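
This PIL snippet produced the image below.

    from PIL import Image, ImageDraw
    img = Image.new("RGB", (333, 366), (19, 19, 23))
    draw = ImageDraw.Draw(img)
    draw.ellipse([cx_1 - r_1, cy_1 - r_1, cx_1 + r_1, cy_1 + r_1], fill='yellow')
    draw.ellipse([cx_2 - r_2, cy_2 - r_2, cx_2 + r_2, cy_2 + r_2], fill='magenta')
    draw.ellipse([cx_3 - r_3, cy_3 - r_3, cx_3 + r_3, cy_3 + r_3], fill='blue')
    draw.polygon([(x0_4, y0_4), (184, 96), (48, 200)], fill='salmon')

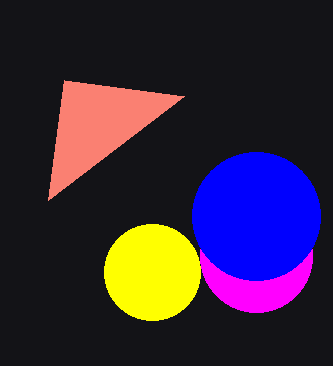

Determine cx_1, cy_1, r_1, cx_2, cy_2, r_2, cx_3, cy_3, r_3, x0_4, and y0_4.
cx_1 = 152, cy_1 = 272, r_1 = 48, cx_2 = 256, cy_2 = 256, r_2 = 56, cx_3 = 256, cy_3 = 216, r_3 = 64, x0_4 = 64, y0_4 = 80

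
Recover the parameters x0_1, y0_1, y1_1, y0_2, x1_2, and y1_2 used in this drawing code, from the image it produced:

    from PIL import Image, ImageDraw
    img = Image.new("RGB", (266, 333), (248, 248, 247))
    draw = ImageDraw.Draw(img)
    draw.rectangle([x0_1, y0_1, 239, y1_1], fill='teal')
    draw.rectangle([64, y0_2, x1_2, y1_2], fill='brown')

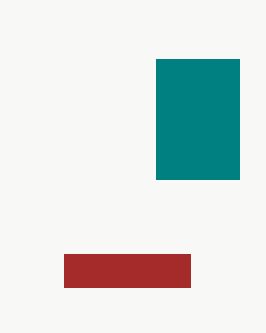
x0_1 = 156, y0_1 = 59, y1_1 = 179, y0_2 = 254, x1_2 = 190, y1_2 = 287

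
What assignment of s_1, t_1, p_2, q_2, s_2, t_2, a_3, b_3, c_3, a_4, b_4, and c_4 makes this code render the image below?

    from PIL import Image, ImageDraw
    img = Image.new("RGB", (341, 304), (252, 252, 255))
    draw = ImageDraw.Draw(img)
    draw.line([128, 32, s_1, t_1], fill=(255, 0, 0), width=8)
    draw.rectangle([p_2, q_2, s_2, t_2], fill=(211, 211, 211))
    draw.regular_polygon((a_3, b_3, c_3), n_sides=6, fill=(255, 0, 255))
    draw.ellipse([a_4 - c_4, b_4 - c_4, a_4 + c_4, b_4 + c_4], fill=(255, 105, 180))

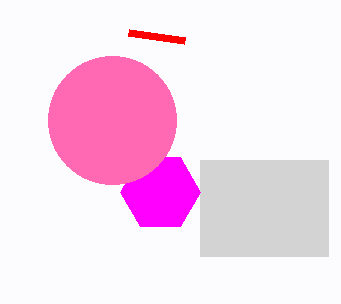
s_1 = 184
t_1 = 40
p_2 = 200
q_2 = 160
s_2 = 328
t_2 = 256
a_3 = 160
b_3 = 192
c_3 = 40
a_4 = 112
b_4 = 120
c_4 = 64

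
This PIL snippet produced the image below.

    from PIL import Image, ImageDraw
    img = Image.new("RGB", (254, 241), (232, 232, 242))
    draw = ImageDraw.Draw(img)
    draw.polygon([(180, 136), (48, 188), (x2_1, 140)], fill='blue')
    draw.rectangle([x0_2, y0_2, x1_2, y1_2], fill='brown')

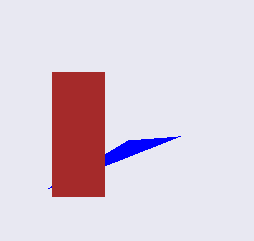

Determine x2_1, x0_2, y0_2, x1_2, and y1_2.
x2_1 = 128
x0_2 = 52
y0_2 = 72
x1_2 = 104
y1_2 = 196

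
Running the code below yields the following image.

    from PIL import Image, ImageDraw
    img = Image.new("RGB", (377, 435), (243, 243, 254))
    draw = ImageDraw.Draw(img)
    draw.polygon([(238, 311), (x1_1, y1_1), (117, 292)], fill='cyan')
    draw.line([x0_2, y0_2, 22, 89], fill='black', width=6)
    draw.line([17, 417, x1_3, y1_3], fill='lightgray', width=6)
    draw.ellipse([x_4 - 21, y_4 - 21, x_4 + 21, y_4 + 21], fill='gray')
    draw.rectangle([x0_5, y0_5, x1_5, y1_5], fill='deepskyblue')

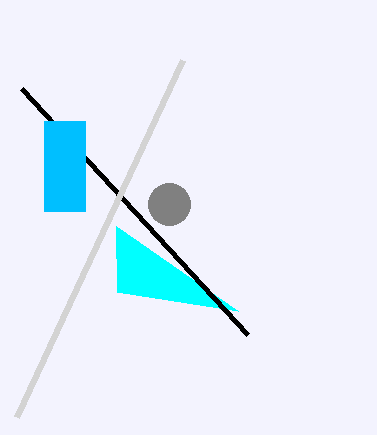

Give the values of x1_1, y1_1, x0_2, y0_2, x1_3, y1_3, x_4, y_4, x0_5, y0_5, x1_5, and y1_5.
x1_1 = 116
y1_1 = 226
x0_2 = 248
y0_2 = 335
x1_3 = 183
y1_3 = 60
x_4 = 169
y_4 = 204
x0_5 = 44
y0_5 = 121
x1_5 = 85
y1_5 = 211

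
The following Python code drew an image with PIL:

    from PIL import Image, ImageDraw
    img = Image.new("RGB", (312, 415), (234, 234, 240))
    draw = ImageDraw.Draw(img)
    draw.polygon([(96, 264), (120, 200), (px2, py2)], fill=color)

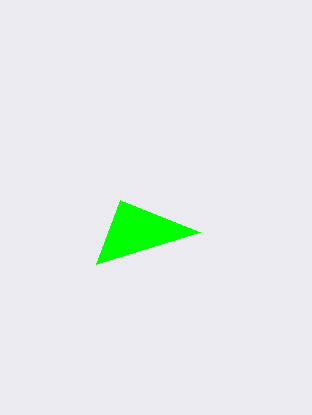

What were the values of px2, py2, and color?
px2 = 200, py2 = 232, color = 'lime'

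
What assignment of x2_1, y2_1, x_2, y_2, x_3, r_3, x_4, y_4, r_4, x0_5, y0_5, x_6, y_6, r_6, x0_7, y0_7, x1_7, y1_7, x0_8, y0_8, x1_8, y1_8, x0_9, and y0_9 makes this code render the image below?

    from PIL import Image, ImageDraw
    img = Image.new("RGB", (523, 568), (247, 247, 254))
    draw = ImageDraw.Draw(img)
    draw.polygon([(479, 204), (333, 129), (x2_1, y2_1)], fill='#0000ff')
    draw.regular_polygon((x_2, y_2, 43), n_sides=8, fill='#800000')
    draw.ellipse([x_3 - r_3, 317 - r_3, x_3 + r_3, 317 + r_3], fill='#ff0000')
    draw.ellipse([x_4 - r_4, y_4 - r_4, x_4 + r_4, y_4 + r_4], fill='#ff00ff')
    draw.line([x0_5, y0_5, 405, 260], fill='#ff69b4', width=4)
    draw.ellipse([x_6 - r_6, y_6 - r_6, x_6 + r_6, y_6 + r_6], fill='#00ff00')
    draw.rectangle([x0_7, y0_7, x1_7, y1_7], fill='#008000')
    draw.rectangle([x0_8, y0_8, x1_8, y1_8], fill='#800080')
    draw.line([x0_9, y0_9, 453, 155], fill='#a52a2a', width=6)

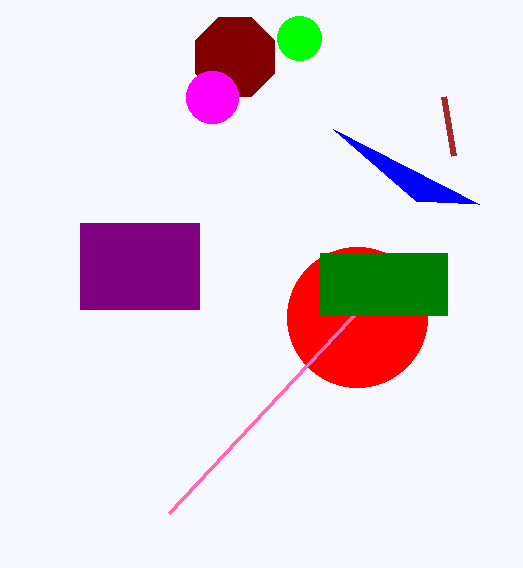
x2_1 = 416
y2_1 = 201
x_2 = 235
y_2 = 57
x_3 = 357
r_3 = 70
x_4 = 212
y_4 = 97
r_4 = 26
x0_5 = 169
y0_5 = 513
x_6 = 299
y_6 = 38
r_6 = 22
x0_7 = 320
y0_7 = 253
x1_7 = 447
y1_7 = 315
x0_8 = 80
y0_8 = 223
x1_8 = 199
y1_8 = 309
x0_9 = 443
y0_9 = 96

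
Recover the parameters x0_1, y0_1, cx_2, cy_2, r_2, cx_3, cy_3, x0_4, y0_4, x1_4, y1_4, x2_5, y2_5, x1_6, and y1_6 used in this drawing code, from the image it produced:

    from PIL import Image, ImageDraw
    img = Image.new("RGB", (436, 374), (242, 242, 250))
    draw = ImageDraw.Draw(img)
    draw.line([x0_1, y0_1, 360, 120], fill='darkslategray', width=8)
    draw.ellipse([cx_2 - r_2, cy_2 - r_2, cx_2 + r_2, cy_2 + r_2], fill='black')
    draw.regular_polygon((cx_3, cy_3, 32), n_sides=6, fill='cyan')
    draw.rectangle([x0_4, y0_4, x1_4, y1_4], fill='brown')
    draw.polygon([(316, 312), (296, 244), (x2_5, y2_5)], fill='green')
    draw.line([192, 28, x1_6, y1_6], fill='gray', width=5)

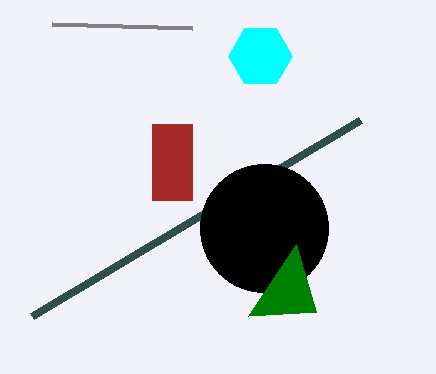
x0_1 = 32; y0_1 = 316; cx_2 = 264; cy_2 = 228; r_2 = 64; cx_3 = 260; cy_3 = 56; x0_4 = 152; y0_4 = 124; x1_4 = 192; y1_4 = 200; x2_5 = 248; y2_5 = 316; x1_6 = 52; y1_6 = 24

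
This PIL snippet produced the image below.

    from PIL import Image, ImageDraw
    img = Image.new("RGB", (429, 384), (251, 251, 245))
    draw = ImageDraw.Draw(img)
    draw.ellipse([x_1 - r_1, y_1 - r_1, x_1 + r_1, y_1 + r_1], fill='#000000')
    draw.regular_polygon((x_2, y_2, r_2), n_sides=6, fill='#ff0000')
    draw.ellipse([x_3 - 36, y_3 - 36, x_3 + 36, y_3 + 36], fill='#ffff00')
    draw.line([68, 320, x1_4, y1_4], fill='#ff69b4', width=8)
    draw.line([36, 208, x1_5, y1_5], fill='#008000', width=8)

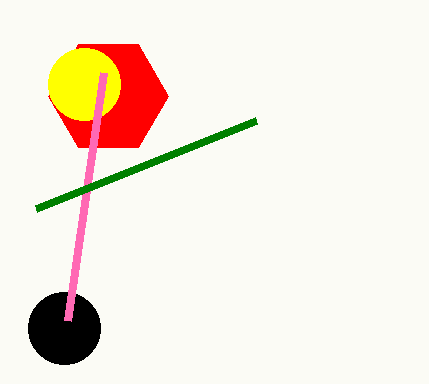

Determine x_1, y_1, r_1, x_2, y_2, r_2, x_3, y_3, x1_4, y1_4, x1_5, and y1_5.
x_1 = 64
y_1 = 328
r_1 = 36
x_2 = 108
y_2 = 96
r_2 = 60
x_3 = 84
y_3 = 84
x1_4 = 104
y1_4 = 72
x1_5 = 256
y1_5 = 120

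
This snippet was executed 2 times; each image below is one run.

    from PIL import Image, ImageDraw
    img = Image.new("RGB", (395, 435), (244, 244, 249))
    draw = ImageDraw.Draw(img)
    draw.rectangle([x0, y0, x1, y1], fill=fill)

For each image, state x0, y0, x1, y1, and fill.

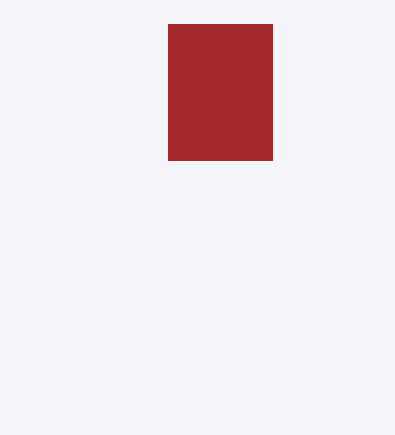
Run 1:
x0 = 168, y0 = 24, x1 = 272, y1 = 160, fill = 'brown'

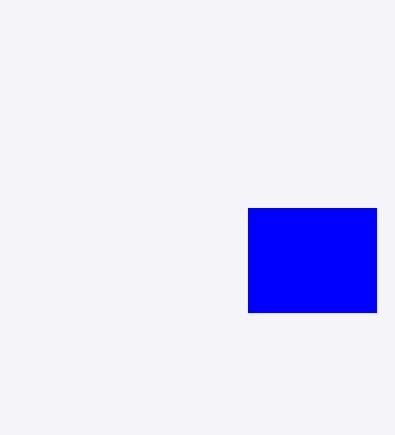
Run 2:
x0 = 248
y0 = 208
x1 = 376
y1 = 312
fill = 'blue'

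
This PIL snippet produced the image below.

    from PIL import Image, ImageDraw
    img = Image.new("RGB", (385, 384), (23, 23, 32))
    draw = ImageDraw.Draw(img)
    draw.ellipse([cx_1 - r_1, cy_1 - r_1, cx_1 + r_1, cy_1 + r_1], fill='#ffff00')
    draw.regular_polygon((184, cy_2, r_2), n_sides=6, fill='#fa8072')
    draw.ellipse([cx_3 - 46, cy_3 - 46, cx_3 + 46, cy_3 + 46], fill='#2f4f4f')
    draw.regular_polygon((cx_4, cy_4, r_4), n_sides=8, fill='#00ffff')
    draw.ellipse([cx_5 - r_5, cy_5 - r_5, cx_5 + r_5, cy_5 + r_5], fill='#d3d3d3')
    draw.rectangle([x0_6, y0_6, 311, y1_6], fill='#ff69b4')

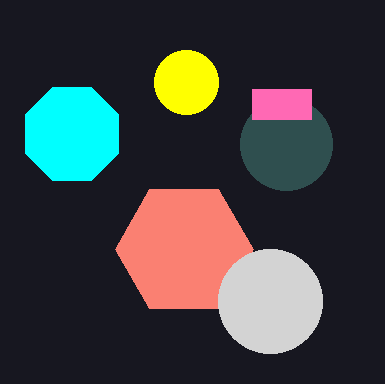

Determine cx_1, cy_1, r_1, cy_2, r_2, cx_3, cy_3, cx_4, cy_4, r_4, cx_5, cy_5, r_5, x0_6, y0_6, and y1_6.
cx_1 = 186
cy_1 = 82
r_1 = 32
cy_2 = 249
r_2 = 69
cx_3 = 286
cy_3 = 144
cx_4 = 72
cy_4 = 134
r_4 = 50
cx_5 = 270
cy_5 = 301
r_5 = 52
x0_6 = 252
y0_6 = 89
y1_6 = 119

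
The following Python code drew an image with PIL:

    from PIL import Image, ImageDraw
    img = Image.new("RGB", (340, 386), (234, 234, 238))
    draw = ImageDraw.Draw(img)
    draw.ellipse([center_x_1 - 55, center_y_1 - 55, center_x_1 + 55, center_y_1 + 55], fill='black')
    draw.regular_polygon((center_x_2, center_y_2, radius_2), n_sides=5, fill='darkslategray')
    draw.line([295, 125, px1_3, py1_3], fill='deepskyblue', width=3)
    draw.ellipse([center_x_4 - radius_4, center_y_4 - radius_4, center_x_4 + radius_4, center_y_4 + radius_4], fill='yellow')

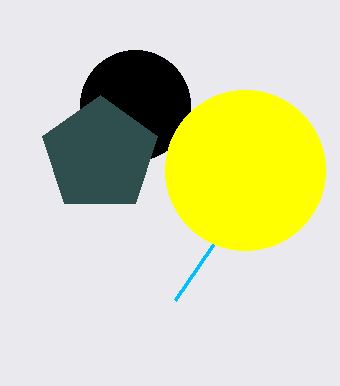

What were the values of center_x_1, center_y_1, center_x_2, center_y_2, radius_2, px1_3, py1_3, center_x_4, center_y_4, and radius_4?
center_x_1 = 135
center_y_1 = 105
center_x_2 = 100
center_y_2 = 155
radius_2 = 60
px1_3 = 175
py1_3 = 300
center_x_4 = 245
center_y_4 = 170
radius_4 = 80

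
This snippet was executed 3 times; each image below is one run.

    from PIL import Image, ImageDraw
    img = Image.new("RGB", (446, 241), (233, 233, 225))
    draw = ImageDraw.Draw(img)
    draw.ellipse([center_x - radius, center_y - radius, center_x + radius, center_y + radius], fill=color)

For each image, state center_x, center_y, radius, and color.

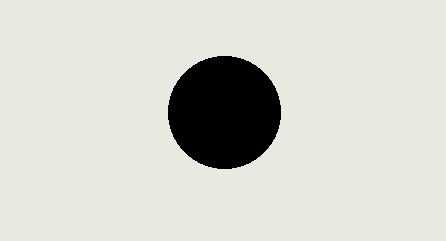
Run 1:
center_x = 224; center_y = 112; radius = 56; color = 'black'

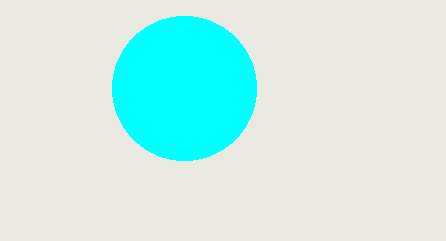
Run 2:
center_x = 184
center_y = 88
radius = 72
color = 'cyan'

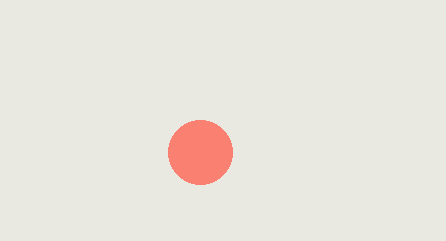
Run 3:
center_x = 200
center_y = 152
radius = 32
color = 'salmon'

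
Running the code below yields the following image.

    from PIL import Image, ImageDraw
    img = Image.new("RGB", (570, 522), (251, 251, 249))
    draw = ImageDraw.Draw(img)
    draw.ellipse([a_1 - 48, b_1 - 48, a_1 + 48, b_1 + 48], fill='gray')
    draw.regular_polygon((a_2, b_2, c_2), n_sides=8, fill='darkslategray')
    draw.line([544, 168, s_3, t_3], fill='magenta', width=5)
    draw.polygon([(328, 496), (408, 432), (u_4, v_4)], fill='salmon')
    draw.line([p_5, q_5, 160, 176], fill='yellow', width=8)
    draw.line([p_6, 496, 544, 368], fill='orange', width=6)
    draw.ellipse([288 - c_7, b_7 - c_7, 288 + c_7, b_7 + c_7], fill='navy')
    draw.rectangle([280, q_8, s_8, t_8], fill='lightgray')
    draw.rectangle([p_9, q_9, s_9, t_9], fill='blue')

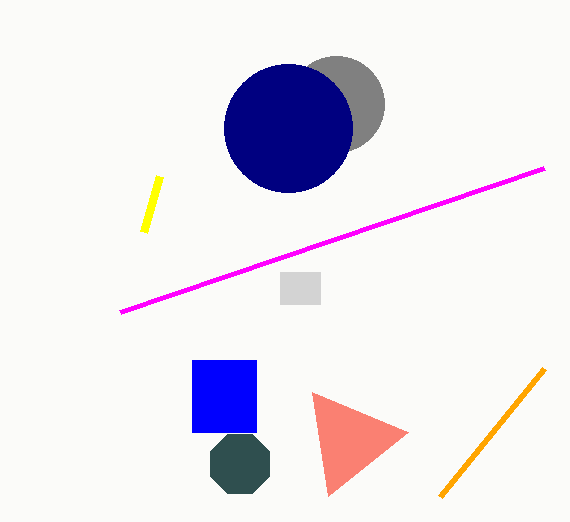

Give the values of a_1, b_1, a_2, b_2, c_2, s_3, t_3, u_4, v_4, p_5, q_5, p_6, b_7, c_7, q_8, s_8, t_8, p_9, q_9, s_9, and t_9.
a_1 = 336
b_1 = 104
a_2 = 240
b_2 = 464
c_2 = 32
s_3 = 120
t_3 = 312
u_4 = 312
v_4 = 392
p_5 = 144
q_5 = 232
p_6 = 440
b_7 = 128
c_7 = 64
q_8 = 272
s_8 = 320
t_8 = 304
p_9 = 192
q_9 = 360
s_9 = 256
t_9 = 432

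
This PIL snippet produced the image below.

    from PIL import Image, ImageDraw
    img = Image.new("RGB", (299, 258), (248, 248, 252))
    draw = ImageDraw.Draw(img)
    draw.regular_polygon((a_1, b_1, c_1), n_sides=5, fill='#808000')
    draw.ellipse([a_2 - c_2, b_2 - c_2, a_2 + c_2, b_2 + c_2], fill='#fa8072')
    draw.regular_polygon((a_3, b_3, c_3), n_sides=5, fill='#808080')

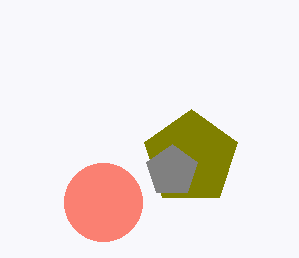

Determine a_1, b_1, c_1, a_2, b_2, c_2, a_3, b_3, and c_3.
a_1 = 191, b_1 = 158, c_1 = 49, a_2 = 103, b_2 = 202, c_2 = 39, a_3 = 172, b_3 = 171, c_3 = 27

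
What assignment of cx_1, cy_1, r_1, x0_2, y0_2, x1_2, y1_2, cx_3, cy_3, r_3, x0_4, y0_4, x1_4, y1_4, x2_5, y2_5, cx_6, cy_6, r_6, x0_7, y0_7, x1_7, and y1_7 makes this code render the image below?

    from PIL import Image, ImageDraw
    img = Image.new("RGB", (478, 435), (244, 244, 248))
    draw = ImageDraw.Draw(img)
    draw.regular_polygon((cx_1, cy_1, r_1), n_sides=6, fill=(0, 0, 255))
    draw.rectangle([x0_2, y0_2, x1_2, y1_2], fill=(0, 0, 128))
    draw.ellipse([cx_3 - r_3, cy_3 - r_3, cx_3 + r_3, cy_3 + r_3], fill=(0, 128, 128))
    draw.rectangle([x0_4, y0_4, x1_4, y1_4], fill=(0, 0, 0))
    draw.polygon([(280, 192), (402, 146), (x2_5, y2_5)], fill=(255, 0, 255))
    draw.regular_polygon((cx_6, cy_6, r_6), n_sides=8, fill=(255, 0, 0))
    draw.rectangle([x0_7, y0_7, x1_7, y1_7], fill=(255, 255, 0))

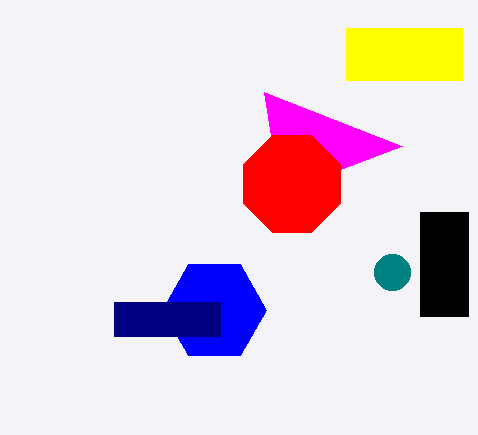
cx_1 = 214
cy_1 = 310
r_1 = 52
x0_2 = 114
y0_2 = 302
x1_2 = 220
y1_2 = 336
cx_3 = 392
cy_3 = 272
r_3 = 18
x0_4 = 420
y0_4 = 212
x1_4 = 468
y1_4 = 316
x2_5 = 264
y2_5 = 92
cx_6 = 292
cy_6 = 184
r_6 = 52
x0_7 = 346
y0_7 = 28
x1_7 = 462
y1_7 = 80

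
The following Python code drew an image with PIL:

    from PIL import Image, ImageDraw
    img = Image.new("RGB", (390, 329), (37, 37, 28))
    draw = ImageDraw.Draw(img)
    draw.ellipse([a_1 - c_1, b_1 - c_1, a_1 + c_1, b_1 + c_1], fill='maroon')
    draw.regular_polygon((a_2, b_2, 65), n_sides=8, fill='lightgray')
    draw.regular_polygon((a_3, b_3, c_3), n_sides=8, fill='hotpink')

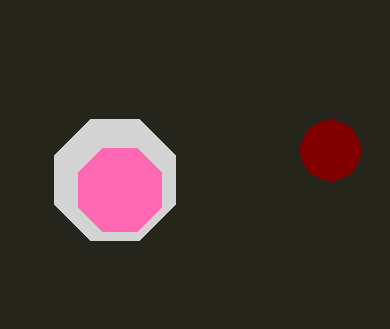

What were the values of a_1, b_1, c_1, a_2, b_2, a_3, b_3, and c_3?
a_1 = 330
b_1 = 150
c_1 = 30
a_2 = 115
b_2 = 180
a_3 = 120
b_3 = 190
c_3 = 45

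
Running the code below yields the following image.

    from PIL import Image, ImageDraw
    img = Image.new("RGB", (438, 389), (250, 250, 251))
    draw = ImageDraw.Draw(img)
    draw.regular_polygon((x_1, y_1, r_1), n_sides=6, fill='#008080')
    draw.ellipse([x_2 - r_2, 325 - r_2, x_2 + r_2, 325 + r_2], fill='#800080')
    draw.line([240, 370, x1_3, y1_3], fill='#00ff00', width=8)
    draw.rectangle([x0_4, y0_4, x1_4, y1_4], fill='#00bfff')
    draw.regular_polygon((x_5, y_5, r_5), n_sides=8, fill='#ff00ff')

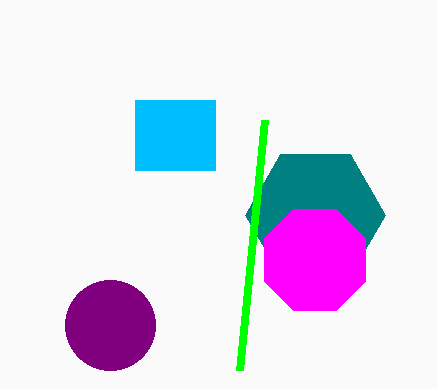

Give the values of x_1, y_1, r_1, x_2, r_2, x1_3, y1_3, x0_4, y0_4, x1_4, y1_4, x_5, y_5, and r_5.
x_1 = 315; y_1 = 215; r_1 = 70; x_2 = 110; r_2 = 45; x1_3 = 265; y1_3 = 120; x0_4 = 135; y0_4 = 100; x1_4 = 215; y1_4 = 170; x_5 = 315; y_5 = 260; r_5 = 55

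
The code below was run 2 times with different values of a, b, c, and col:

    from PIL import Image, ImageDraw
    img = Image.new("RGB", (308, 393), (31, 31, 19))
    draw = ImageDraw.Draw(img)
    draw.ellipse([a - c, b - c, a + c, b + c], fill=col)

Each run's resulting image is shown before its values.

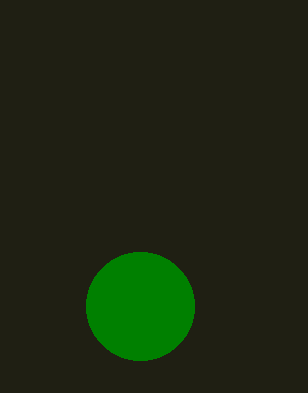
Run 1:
a = 140, b = 306, c = 54, col = 'green'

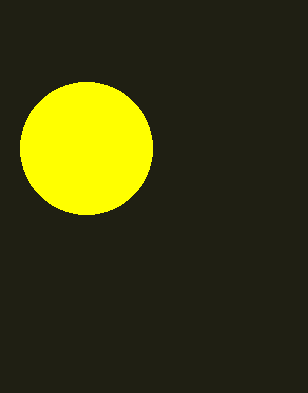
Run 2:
a = 86, b = 148, c = 66, col = 'yellow'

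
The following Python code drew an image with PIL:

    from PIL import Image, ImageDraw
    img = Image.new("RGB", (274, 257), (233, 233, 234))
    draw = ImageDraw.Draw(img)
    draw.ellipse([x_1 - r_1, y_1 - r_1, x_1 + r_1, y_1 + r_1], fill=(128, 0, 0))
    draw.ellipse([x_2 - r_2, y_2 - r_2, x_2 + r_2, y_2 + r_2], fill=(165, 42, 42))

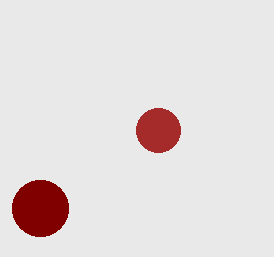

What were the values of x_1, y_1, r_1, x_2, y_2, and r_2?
x_1 = 40
y_1 = 208
r_1 = 28
x_2 = 158
y_2 = 130
r_2 = 22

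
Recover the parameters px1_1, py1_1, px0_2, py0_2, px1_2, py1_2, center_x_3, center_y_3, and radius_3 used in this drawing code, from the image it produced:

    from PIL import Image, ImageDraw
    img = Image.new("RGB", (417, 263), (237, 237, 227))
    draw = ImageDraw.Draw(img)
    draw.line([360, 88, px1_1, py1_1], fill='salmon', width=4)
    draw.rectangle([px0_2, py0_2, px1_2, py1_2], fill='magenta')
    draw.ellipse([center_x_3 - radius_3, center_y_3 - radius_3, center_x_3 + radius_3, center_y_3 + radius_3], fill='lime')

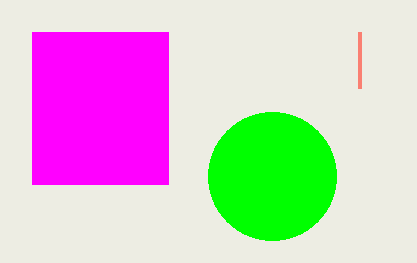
px1_1 = 360; py1_1 = 32; px0_2 = 32; py0_2 = 32; px1_2 = 168; py1_2 = 184; center_x_3 = 272; center_y_3 = 176; radius_3 = 64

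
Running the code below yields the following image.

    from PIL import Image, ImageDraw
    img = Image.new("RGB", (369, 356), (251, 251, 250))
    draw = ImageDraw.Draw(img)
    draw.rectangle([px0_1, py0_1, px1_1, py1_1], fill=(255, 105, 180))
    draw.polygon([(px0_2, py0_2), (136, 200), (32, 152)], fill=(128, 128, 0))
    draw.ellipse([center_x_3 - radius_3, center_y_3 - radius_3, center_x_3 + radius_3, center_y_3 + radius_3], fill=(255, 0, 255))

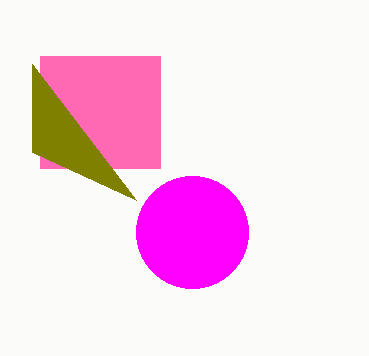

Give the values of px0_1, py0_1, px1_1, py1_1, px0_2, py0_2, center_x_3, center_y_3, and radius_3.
px0_1 = 40; py0_1 = 56; px1_1 = 160; py1_1 = 168; px0_2 = 32; py0_2 = 64; center_x_3 = 192; center_y_3 = 232; radius_3 = 56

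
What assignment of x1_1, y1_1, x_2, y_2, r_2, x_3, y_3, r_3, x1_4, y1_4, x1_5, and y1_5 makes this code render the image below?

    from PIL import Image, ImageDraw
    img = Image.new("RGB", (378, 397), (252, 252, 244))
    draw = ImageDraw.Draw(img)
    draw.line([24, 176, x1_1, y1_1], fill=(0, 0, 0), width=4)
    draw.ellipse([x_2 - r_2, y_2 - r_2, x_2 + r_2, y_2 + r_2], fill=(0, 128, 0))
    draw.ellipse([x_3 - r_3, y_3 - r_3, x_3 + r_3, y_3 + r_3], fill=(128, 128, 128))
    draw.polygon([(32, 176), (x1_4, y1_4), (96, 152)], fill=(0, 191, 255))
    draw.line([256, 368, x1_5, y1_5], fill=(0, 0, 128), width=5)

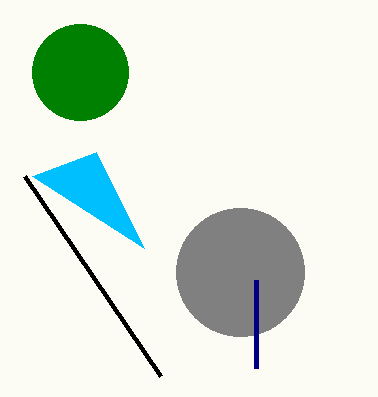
x1_1 = 160; y1_1 = 376; x_2 = 80; y_2 = 72; r_2 = 48; x_3 = 240; y_3 = 272; r_3 = 64; x1_4 = 144; y1_4 = 248; x1_5 = 256; y1_5 = 280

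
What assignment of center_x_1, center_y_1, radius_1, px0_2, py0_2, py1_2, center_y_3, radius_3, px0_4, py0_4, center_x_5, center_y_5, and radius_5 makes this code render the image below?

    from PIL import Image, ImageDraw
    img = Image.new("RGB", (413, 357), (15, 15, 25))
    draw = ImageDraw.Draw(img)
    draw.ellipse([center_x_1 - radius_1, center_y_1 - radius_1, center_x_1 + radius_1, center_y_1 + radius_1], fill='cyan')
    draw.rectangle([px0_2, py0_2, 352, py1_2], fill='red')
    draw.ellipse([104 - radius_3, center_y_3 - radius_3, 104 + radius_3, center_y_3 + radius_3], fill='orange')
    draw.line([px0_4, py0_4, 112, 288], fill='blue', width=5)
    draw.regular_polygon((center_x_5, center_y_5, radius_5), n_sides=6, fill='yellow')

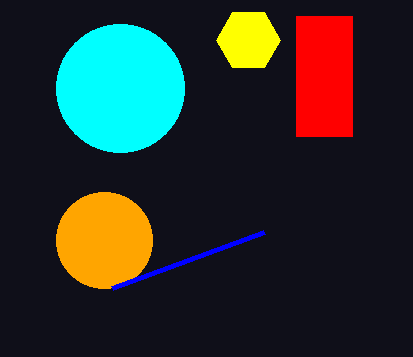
center_x_1 = 120
center_y_1 = 88
radius_1 = 64
px0_2 = 296
py0_2 = 16
py1_2 = 136
center_y_3 = 240
radius_3 = 48
px0_4 = 264
py0_4 = 232
center_x_5 = 248
center_y_5 = 40
radius_5 = 32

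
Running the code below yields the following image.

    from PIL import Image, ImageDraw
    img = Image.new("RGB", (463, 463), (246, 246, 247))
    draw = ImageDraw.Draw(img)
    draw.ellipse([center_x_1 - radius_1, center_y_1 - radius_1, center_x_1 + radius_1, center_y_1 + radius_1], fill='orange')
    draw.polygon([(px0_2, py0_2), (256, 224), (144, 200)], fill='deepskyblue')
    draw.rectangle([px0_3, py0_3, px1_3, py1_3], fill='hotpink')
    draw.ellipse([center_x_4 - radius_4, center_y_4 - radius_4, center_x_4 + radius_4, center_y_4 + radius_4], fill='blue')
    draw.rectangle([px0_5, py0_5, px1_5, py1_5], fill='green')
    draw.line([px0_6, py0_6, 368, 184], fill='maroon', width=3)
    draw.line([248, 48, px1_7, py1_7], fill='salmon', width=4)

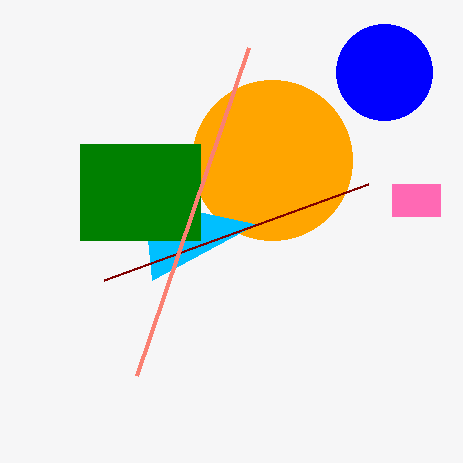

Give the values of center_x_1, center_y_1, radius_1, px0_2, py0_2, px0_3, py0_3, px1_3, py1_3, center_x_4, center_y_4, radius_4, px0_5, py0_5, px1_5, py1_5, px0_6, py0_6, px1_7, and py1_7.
center_x_1 = 272
center_y_1 = 160
radius_1 = 80
px0_2 = 152
py0_2 = 280
px0_3 = 392
py0_3 = 184
px1_3 = 440
py1_3 = 216
center_x_4 = 384
center_y_4 = 72
radius_4 = 48
px0_5 = 80
py0_5 = 144
px1_5 = 200
py1_5 = 240
px0_6 = 104
py0_6 = 280
px1_7 = 136
py1_7 = 376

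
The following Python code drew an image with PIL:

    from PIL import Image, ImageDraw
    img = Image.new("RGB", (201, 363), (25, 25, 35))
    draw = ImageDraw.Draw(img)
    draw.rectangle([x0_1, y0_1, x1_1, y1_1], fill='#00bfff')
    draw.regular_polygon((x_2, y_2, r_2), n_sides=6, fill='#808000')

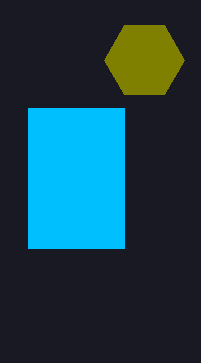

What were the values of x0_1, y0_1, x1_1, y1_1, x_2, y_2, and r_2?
x0_1 = 28, y0_1 = 108, x1_1 = 124, y1_1 = 248, x_2 = 144, y_2 = 60, r_2 = 40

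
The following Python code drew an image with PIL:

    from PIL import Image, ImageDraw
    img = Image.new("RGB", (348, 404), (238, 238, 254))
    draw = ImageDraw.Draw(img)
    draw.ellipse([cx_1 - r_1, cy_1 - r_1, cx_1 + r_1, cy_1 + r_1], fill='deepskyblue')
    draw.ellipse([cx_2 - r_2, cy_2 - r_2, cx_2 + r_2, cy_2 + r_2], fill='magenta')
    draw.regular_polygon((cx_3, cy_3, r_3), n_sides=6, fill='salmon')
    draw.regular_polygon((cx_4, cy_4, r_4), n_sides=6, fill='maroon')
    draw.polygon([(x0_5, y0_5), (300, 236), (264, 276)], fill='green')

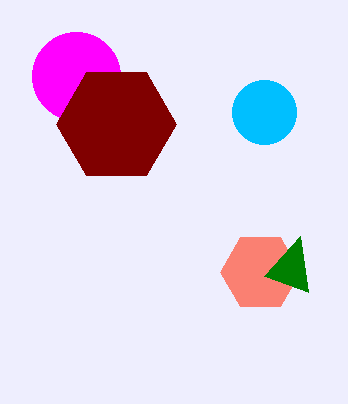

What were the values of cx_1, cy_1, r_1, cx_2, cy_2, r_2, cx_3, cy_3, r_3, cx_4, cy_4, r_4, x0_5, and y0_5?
cx_1 = 264
cy_1 = 112
r_1 = 32
cx_2 = 76
cy_2 = 76
r_2 = 44
cx_3 = 260
cy_3 = 272
r_3 = 40
cx_4 = 116
cy_4 = 124
r_4 = 60
x0_5 = 308
y0_5 = 292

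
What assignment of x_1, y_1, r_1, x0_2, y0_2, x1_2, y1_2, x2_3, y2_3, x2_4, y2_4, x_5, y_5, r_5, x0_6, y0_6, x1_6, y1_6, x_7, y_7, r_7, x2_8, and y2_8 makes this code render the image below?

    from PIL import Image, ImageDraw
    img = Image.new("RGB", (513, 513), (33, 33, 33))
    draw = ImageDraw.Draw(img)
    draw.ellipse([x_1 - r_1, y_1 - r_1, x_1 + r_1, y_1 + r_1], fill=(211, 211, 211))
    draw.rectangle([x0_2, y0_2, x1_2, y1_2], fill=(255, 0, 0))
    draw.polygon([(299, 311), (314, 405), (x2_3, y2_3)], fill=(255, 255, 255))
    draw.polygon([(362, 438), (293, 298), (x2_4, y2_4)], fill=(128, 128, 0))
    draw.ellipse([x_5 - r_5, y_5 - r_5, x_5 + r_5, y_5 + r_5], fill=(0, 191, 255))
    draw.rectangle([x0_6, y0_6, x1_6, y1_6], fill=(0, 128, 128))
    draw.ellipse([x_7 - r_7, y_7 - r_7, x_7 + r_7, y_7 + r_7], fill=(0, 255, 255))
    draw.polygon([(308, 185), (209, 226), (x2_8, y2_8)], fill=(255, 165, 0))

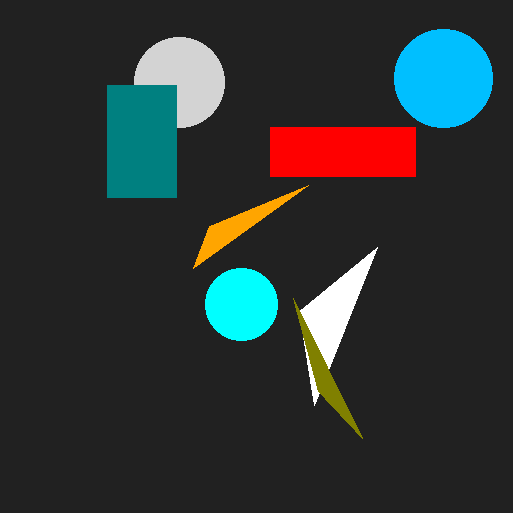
x_1 = 179, y_1 = 82, r_1 = 45, x0_2 = 270, y0_2 = 127, x1_2 = 415, y1_2 = 176, x2_3 = 377, y2_3 = 247, x2_4 = 318, y2_4 = 391, x_5 = 443, y_5 = 78, r_5 = 49, x0_6 = 107, y0_6 = 85, x1_6 = 176, y1_6 = 197, x_7 = 241, y_7 = 304, r_7 = 36, x2_8 = 193, y2_8 = 268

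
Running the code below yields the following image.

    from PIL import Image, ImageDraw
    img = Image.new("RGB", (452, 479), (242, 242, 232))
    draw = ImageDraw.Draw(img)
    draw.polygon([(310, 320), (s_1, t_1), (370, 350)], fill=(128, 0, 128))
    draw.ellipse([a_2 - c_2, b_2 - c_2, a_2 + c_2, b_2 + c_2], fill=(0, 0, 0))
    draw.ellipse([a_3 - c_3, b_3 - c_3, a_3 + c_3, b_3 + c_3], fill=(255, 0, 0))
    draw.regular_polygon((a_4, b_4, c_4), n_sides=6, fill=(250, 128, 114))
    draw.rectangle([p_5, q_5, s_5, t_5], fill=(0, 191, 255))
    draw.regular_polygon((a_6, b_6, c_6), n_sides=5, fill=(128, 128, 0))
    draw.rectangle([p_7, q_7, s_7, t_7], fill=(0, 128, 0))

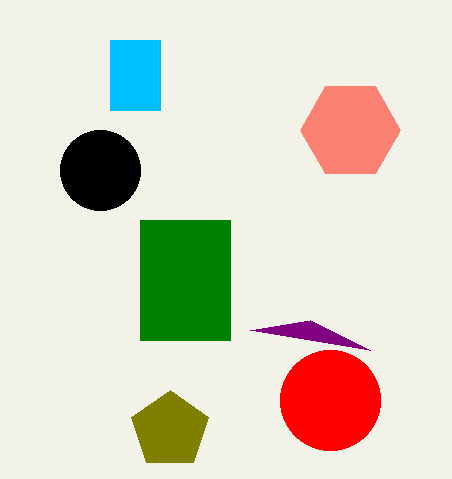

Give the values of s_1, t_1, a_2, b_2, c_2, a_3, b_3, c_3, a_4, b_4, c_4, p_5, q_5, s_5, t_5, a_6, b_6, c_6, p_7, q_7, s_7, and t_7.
s_1 = 250
t_1 = 330
a_2 = 100
b_2 = 170
c_2 = 40
a_3 = 330
b_3 = 400
c_3 = 50
a_4 = 350
b_4 = 130
c_4 = 50
p_5 = 110
q_5 = 40
s_5 = 160
t_5 = 110
a_6 = 170
b_6 = 430
c_6 = 40
p_7 = 140
q_7 = 220
s_7 = 230
t_7 = 340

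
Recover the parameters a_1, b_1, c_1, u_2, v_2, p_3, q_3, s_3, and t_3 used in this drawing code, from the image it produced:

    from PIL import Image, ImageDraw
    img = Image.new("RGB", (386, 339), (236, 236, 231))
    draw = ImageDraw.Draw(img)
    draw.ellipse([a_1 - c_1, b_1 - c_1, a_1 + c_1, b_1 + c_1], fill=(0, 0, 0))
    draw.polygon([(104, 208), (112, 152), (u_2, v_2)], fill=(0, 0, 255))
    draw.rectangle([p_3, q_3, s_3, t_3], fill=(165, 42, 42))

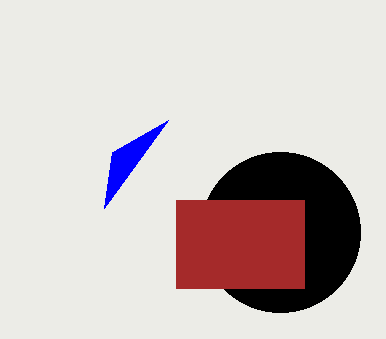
a_1 = 280
b_1 = 232
c_1 = 80
u_2 = 168
v_2 = 120
p_3 = 176
q_3 = 200
s_3 = 304
t_3 = 288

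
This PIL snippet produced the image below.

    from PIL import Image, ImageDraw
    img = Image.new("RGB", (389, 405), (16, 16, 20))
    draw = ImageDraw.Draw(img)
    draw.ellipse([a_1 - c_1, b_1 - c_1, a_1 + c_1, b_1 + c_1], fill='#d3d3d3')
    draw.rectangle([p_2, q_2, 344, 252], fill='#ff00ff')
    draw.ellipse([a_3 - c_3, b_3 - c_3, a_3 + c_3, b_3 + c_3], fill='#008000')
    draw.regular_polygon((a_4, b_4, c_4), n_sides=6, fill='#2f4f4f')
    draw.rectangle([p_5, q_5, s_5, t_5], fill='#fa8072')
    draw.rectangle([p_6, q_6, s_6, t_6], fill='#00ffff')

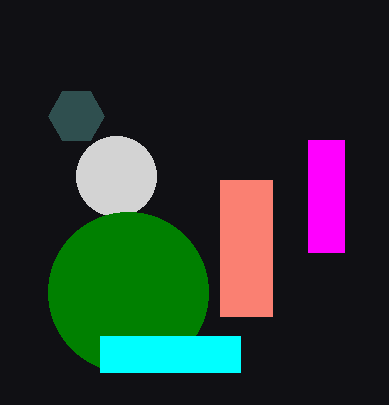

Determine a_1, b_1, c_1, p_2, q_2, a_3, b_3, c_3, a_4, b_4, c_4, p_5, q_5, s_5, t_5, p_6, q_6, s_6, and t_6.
a_1 = 116, b_1 = 176, c_1 = 40, p_2 = 308, q_2 = 140, a_3 = 128, b_3 = 292, c_3 = 80, a_4 = 76, b_4 = 116, c_4 = 28, p_5 = 220, q_5 = 180, s_5 = 272, t_5 = 316, p_6 = 100, q_6 = 336, s_6 = 240, t_6 = 372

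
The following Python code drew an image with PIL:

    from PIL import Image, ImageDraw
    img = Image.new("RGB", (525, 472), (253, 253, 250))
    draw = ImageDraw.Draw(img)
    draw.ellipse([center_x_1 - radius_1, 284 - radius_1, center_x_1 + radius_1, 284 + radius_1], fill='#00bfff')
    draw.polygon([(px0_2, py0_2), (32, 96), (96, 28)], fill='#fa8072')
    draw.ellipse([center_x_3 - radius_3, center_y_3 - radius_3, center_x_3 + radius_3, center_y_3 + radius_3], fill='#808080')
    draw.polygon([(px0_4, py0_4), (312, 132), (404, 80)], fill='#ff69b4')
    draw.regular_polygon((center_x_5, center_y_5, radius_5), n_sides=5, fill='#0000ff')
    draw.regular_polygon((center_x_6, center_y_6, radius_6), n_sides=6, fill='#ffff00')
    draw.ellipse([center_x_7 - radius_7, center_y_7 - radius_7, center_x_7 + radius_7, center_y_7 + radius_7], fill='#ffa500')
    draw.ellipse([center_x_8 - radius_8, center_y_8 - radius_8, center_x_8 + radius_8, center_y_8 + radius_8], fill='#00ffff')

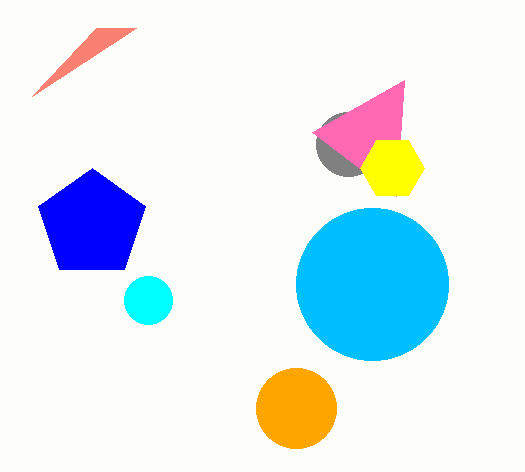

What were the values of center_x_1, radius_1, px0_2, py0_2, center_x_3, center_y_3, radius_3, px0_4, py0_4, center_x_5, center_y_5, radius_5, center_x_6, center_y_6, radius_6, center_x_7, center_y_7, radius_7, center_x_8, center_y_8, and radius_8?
center_x_1 = 372; radius_1 = 76; px0_2 = 136; py0_2 = 28; center_x_3 = 348; center_y_3 = 144; radius_3 = 32; px0_4 = 396; py0_4 = 196; center_x_5 = 92; center_y_5 = 224; radius_5 = 56; center_x_6 = 392; center_y_6 = 168; radius_6 = 32; center_x_7 = 296; center_y_7 = 408; radius_7 = 40; center_x_8 = 148; center_y_8 = 300; radius_8 = 24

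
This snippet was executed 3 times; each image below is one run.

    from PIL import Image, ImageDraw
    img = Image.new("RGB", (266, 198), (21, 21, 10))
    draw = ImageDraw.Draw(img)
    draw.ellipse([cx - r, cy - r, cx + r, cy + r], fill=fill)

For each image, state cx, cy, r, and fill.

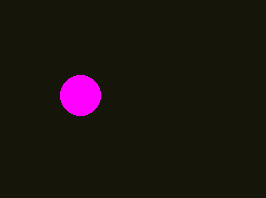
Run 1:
cx = 80
cy = 95
r = 20
fill = 'magenta'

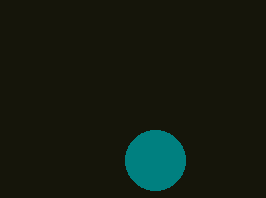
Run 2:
cx = 155
cy = 160
r = 30
fill = 'teal'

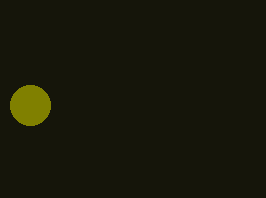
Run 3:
cx = 30; cy = 105; r = 20; fill = 'olive'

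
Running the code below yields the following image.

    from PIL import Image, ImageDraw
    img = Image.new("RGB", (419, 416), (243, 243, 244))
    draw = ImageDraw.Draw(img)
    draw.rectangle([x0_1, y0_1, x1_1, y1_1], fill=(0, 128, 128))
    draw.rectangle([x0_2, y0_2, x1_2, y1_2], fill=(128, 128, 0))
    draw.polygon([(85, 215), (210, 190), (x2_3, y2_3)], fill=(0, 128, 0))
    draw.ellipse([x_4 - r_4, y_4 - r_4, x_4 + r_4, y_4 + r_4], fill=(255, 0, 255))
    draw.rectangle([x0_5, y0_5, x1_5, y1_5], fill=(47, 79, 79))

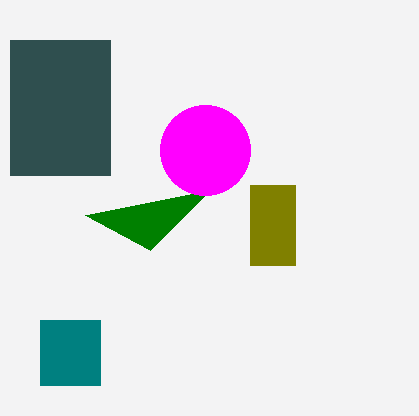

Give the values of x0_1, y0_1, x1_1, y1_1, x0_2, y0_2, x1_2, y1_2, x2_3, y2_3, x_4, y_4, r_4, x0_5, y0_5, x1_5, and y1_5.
x0_1 = 40
y0_1 = 320
x1_1 = 100
y1_1 = 385
x0_2 = 250
y0_2 = 185
x1_2 = 295
y1_2 = 265
x2_3 = 150
y2_3 = 250
x_4 = 205
y_4 = 150
r_4 = 45
x0_5 = 10
y0_5 = 40
x1_5 = 110
y1_5 = 175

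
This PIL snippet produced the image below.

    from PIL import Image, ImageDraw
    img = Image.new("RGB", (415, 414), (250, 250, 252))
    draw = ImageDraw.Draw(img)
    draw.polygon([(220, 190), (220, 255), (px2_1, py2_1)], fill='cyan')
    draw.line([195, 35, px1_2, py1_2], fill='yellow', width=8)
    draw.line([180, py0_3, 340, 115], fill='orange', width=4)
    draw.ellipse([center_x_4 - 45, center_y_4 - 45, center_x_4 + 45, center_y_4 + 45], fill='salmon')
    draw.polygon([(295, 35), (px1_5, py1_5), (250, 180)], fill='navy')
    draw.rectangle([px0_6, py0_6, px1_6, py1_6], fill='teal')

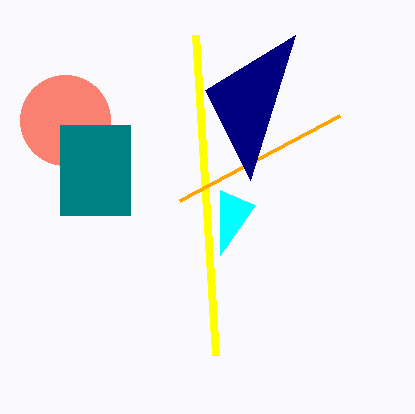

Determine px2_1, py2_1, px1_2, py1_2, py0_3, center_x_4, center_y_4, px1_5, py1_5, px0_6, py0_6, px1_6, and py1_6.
px2_1 = 255
py2_1 = 205
px1_2 = 215
py1_2 = 355
py0_3 = 200
center_x_4 = 65
center_y_4 = 120
px1_5 = 205
py1_5 = 90
px0_6 = 60
py0_6 = 125
px1_6 = 130
py1_6 = 215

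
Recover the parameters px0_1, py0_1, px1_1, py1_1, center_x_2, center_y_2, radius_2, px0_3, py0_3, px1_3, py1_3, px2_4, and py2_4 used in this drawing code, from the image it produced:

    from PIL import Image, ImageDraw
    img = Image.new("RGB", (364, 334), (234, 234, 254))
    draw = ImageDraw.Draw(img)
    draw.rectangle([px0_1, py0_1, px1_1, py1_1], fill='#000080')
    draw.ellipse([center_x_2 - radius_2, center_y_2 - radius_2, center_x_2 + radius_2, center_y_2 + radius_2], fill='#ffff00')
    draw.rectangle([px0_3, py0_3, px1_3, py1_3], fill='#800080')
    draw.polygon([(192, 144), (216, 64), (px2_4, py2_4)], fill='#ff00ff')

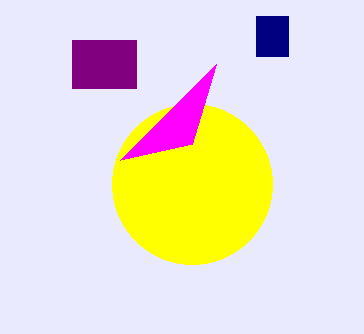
px0_1 = 256; py0_1 = 16; px1_1 = 288; py1_1 = 56; center_x_2 = 192; center_y_2 = 184; radius_2 = 80; px0_3 = 72; py0_3 = 40; px1_3 = 136; py1_3 = 88; px2_4 = 120; py2_4 = 160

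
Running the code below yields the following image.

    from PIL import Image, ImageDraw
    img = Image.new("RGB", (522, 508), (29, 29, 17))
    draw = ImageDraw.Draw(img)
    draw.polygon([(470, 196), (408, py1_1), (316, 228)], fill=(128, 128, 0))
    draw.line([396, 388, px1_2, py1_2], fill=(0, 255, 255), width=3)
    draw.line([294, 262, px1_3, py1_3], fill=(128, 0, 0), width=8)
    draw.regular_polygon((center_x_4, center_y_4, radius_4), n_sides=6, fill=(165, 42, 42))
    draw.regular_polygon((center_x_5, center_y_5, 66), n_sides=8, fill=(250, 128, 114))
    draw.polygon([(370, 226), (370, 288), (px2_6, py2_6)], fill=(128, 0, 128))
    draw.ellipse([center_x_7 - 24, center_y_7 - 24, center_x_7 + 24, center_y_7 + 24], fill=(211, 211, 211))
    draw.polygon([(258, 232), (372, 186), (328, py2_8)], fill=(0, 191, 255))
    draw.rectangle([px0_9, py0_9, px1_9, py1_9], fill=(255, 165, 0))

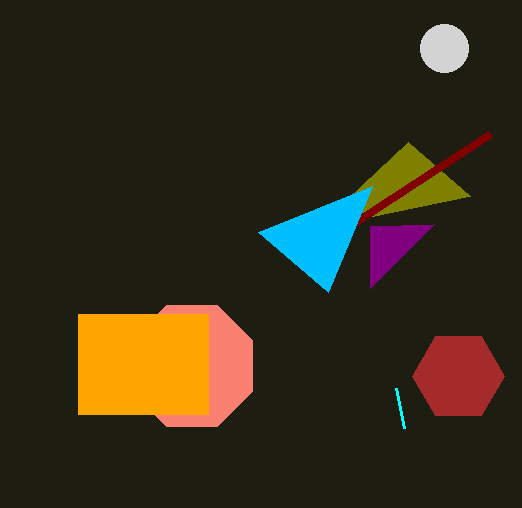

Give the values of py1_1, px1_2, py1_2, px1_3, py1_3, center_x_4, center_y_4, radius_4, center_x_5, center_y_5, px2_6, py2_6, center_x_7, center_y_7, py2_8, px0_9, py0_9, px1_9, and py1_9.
py1_1 = 142; px1_2 = 404; py1_2 = 428; px1_3 = 490; py1_3 = 134; center_x_4 = 458; center_y_4 = 376; radius_4 = 46; center_x_5 = 192; center_y_5 = 366; px2_6 = 434; py2_6 = 224; center_x_7 = 444; center_y_7 = 48; py2_8 = 292; px0_9 = 78; py0_9 = 314; px1_9 = 208; py1_9 = 414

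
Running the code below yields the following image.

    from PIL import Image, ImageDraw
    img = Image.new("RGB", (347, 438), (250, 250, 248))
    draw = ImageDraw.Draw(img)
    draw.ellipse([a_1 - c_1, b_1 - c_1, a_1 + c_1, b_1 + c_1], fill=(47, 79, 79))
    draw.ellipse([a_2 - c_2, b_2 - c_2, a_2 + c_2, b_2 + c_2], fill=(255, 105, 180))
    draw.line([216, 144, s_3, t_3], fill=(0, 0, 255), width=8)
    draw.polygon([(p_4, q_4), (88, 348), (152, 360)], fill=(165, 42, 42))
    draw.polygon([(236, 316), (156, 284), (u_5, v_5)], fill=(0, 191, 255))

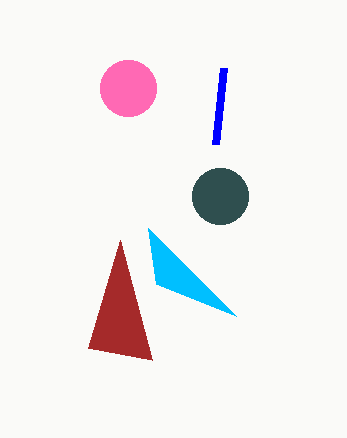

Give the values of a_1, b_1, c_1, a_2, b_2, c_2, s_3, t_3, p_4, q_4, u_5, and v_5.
a_1 = 220; b_1 = 196; c_1 = 28; a_2 = 128; b_2 = 88; c_2 = 28; s_3 = 224; t_3 = 68; p_4 = 120; q_4 = 240; u_5 = 148; v_5 = 228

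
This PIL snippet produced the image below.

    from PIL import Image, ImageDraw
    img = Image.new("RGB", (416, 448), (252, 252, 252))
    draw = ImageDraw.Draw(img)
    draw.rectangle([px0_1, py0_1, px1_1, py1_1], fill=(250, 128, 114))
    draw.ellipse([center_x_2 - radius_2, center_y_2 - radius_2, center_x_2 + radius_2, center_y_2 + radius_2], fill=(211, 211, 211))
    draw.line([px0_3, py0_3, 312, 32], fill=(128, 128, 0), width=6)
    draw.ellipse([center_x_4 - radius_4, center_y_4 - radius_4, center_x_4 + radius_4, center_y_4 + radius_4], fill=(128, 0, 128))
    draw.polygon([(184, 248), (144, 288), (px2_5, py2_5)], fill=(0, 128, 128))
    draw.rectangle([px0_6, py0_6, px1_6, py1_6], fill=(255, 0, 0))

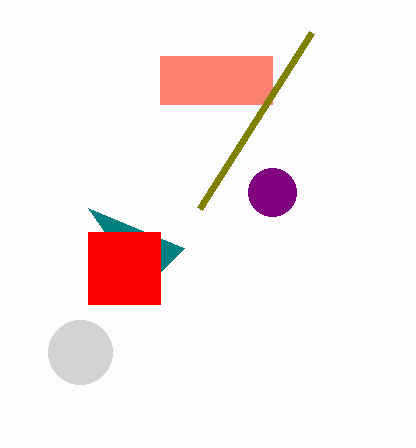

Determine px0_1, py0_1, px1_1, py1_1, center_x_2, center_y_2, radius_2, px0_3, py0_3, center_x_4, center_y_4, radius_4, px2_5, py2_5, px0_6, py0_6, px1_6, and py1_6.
px0_1 = 160
py0_1 = 56
px1_1 = 272
py1_1 = 104
center_x_2 = 80
center_y_2 = 352
radius_2 = 32
px0_3 = 200
py0_3 = 208
center_x_4 = 272
center_y_4 = 192
radius_4 = 24
px2_5 = 88
py2_5 = 208
px0_6 = 88
py0_6 = 232
px1_6 = 160
py1_6 = 304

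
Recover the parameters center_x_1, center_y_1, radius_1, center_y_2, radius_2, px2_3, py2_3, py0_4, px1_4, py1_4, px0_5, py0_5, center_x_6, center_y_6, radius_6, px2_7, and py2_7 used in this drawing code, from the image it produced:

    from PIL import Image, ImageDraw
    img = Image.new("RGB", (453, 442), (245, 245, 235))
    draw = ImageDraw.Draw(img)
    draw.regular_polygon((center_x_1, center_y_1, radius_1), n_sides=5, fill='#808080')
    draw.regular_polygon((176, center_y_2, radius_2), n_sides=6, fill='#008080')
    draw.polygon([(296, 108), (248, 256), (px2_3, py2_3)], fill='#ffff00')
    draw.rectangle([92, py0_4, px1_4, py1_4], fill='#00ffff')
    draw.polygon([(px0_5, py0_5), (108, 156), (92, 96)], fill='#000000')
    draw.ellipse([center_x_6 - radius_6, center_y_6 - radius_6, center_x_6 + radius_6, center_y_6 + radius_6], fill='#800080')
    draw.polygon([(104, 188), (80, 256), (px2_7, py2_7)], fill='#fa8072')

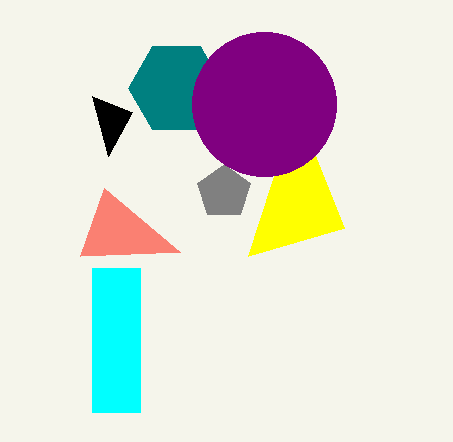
center_x_1 = 224; center_y_1 = 192; radius_1 = 28; center_y_2 = 88; radius_2 = 48; px2_3 = 344; py2_3 = 228; py0_4 = 268; px1_4 = 140; py1_4 = 412; px0_5 = 132; py0_5 = 112; center_x_6 = 264; center_y_6 = 104; radius_6 = 72; px2_7 = 180; py2_7 = 252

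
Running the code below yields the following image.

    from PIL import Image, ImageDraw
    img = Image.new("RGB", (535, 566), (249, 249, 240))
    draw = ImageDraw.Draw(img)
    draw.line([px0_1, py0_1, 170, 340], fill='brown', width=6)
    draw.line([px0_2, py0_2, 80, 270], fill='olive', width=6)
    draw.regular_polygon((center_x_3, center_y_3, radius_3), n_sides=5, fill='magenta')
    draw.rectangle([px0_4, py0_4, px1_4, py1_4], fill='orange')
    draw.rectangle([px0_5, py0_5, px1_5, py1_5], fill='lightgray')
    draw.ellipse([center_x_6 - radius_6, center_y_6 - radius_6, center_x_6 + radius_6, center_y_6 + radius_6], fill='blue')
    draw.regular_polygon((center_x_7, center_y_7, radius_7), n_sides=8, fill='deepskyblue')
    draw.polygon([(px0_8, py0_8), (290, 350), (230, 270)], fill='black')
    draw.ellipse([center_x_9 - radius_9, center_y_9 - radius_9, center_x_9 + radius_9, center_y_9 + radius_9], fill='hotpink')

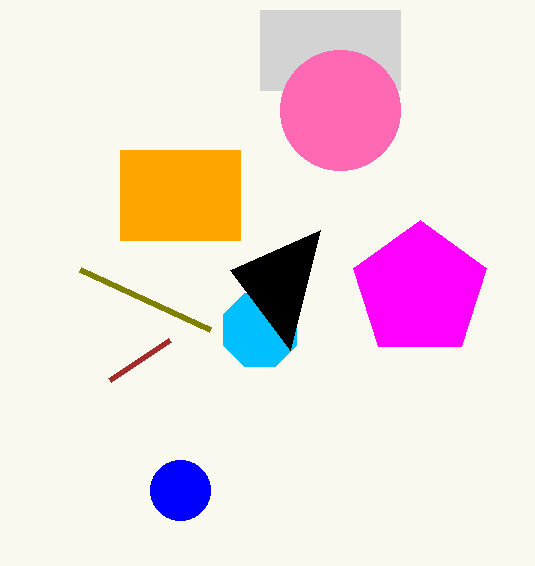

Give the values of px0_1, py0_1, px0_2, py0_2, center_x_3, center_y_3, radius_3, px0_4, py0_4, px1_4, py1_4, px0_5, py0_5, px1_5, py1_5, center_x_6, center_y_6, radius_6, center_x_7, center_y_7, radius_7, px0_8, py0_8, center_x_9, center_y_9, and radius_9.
px0_1 = 110; py0_1 = 380; px0_2 = 210; py0_2 = 330; center_x_3 = 420; center_y_3 = 290; radius_3 = 70; px0_4 = 120; py0_4 = 150; px1_4 = 240; py1_4 = 240; px0_5 = 260; py0_5 = 10; px1_5 = 400; py1_5 = 90; center_x_6 = 180; center_y_6 = 490; radius_6 = 30; center_x_7 = 260; center_y_7 = 330; radius_7 = 40; px0_8 = 320; py0_8 = 230; center_x_9 = 340; center_y_9 = 110; radius_9 = 60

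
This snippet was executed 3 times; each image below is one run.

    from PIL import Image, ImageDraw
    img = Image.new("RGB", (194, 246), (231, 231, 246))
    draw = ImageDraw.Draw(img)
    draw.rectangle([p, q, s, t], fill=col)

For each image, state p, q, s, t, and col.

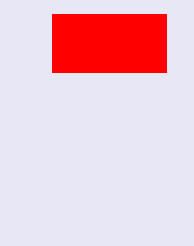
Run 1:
p = 52, q = 14, s = 166, t = 72, col = 'red'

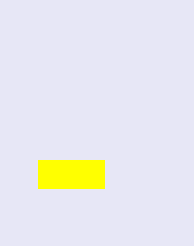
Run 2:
p = 38; q = 160; s = 104; t = 188; col = 'yellow'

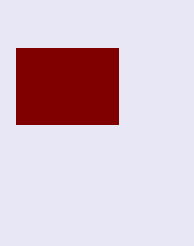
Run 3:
p = 16, q = 48, s = 118, t = 124, col = 'maroon'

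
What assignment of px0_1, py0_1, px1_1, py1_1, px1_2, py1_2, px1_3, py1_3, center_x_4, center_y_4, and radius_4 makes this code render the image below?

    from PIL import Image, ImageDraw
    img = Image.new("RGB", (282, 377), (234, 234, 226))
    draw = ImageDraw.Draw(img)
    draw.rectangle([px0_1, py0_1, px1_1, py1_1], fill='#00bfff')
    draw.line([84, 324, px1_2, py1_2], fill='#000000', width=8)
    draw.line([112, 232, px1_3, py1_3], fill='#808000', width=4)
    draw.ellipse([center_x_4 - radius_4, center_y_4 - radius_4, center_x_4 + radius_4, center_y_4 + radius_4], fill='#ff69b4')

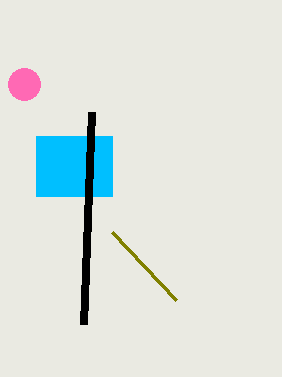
px0_1 = 36
py0_1 = 136
px1_1 = 112
py1_1 = 196
px1_2 = 92
py1_2 = 112
px1_3 = 176
py1_3 = 300
center_x_4 = 24
center_y_4 = 84
radius_4 = 16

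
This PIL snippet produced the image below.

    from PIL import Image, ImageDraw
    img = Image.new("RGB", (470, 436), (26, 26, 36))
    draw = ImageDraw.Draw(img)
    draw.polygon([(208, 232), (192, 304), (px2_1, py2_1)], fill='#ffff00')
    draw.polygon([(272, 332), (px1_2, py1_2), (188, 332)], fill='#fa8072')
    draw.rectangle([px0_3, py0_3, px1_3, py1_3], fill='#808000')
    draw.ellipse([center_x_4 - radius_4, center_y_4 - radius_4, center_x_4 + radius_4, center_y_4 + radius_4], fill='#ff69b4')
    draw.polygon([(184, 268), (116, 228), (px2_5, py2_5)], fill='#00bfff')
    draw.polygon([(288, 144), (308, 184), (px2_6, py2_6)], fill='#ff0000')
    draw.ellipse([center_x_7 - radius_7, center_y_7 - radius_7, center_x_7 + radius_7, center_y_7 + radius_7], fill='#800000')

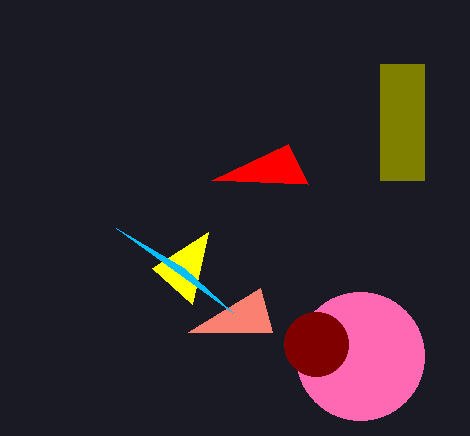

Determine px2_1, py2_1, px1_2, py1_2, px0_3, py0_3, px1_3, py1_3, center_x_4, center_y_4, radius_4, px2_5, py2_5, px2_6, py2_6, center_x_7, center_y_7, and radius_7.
px2_1 = 152
py2_1 = 268
px1_2 = 260
py1_2 = 288
px0_3 = 380
py0_3 = 64
px1_3 = 424
py1_3 = 180
center_x_4 = 360
center_y_4 = 356
radius_4 = 64
px2_5 = 232
py2_5 = 312
px2_6 = 212
py2_6 = 180
center_x_7 = 316
center_y_7 = 344
radius_7 = 32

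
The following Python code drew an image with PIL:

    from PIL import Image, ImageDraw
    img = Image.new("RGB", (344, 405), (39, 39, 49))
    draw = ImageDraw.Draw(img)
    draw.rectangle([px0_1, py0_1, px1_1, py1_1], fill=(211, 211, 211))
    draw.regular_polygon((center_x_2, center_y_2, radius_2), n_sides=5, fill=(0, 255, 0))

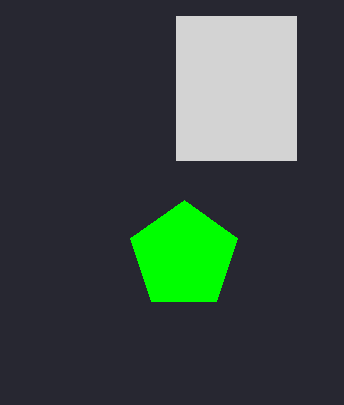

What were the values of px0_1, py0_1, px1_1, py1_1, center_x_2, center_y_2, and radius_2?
px0_1 = 176, py0_1 = 16, px1_1 = 296, py1_1 = 160, center_x_2 = 184, center_y_2 = 256, radius_2 = 56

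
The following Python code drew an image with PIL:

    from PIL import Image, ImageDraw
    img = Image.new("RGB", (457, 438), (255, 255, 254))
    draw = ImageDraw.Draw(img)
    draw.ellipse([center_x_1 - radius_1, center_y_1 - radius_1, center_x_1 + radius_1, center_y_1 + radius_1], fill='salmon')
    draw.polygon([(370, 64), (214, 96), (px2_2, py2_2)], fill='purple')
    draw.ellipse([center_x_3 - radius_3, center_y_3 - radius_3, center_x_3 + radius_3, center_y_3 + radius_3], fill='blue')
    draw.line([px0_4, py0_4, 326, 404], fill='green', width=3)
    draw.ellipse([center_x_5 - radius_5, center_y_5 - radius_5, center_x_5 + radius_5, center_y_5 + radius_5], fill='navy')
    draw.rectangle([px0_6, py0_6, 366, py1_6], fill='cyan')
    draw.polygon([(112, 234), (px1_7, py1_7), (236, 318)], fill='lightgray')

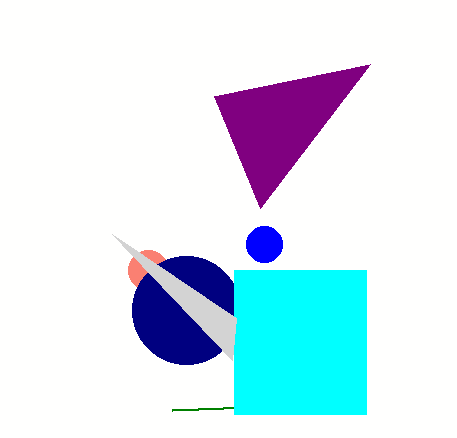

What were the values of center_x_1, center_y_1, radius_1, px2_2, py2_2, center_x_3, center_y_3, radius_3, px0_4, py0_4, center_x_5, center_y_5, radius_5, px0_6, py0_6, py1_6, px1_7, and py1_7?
center_x_1 = 148
center_y_1 = 270
radius_1 = 20
px2_2 = 260
py2_2 = 208
center_x_3 = 264
center_y_3 = 244
radius_3 = 18
px0_4 = 172
py0_4 = 410
center_x_5 = 186
center_y_5 = 310
radius_5 = 54
px0_6 = 234
py0_6 = 270
py1_6 = 414
px1_7 = 232
py1_7 = 360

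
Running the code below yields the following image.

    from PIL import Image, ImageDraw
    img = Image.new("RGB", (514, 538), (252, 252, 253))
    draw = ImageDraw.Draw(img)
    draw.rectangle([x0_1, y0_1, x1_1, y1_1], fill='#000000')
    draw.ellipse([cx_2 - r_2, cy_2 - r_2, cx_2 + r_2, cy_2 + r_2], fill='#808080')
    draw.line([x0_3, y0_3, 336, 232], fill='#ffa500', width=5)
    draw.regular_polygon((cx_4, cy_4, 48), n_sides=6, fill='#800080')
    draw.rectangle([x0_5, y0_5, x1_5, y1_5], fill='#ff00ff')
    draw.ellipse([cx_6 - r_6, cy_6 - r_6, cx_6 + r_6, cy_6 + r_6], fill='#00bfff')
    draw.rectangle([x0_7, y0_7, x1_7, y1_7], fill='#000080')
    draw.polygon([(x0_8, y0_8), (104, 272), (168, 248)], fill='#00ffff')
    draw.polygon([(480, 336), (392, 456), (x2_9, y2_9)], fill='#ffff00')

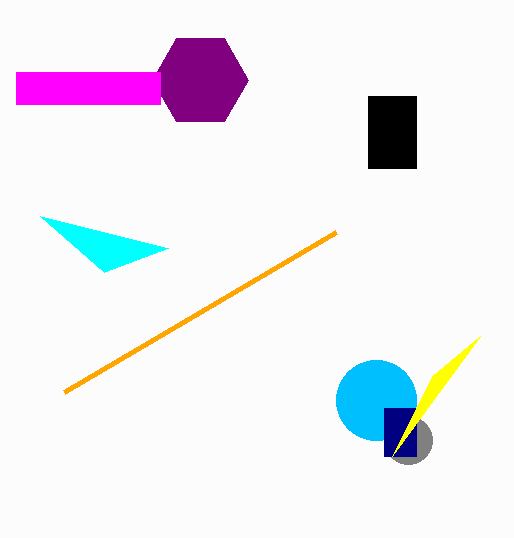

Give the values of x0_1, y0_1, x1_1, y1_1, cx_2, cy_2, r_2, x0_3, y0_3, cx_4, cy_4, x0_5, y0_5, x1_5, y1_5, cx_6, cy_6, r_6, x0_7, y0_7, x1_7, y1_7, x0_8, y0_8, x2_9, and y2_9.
x0_1 = 368
y0_1 = 96
x1_1 = 416
y1_1 = 168
cx_2 = 408
cy_2 = 440
r_2 = 24
x0_3 = 64
y0_3 = 392
cx_4 = 200
cy_4 = 80
x0_5 = 16
y0_5 = 72
x1_5 = 160
y1_5 = 104
cx_6 = 376
cy_6 = 400
r_6 = 40
x0_7 = 384
y0_7 = 408
x1_7 = 416
y1_7 = 456
x0_8 = 40
y0_8 = 216
x2_9 = 432
y2_9 = 376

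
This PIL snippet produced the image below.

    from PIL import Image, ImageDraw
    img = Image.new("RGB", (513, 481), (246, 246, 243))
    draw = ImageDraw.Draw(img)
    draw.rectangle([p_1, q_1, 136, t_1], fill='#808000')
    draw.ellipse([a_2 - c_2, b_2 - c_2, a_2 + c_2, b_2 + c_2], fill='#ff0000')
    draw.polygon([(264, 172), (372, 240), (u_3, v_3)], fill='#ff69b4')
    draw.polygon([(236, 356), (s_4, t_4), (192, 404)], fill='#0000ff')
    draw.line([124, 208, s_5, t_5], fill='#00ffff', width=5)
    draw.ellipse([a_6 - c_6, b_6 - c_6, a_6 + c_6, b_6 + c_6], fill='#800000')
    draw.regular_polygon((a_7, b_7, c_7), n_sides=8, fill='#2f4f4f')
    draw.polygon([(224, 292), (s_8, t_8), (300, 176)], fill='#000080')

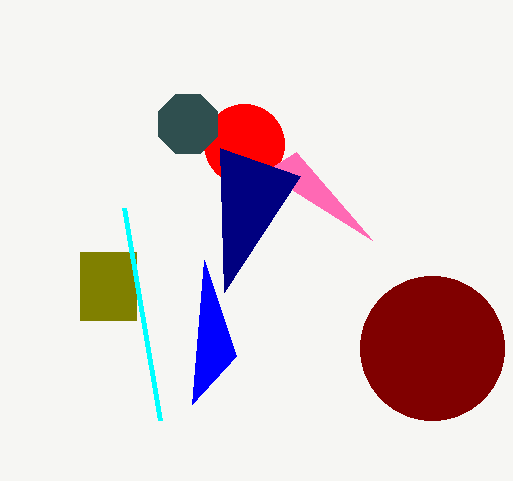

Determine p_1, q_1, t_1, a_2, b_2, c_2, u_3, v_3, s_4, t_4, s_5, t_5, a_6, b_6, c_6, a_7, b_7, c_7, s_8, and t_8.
p_1 = 80; q_1 = 252; t_1 = 320; a_2 = 244; b_2 = 144; c_2 = 40; u_3 = 296; v_3 = 152; s_4 = 204; t_4 = 260; s_5 = 160; t_5 = 420; a_6 = 432; b_6 = 348; c_6 = 72; a_7 = 188; b_7 = 124; c_7 = 32; s_8 = 220; t_8 = 148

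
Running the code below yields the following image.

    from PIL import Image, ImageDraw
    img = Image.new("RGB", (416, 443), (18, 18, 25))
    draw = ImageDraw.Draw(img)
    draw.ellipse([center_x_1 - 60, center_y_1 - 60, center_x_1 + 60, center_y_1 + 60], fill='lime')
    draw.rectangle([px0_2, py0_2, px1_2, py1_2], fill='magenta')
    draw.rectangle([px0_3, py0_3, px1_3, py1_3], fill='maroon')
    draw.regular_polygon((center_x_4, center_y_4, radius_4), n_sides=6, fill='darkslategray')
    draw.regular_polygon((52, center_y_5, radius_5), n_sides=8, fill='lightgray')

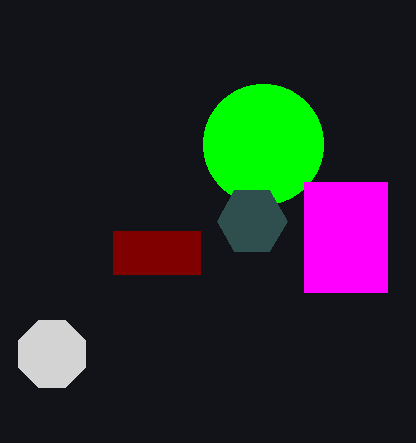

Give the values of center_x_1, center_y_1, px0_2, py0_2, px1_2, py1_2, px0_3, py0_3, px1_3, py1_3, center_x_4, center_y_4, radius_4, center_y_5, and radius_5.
center_x_1 = 263; center_y_1 = 144; px0_2 = 304; py0_2 = 182; px1_2 = 387; py1_2 = 292; px0_3 = 113; py0_3 = 231; px1_3 = 200; py1_3 = 274; center_x_4 = 252; center_y_4 = 221; radius_4 = 35; center_y_5 = 354; radius_5 = 36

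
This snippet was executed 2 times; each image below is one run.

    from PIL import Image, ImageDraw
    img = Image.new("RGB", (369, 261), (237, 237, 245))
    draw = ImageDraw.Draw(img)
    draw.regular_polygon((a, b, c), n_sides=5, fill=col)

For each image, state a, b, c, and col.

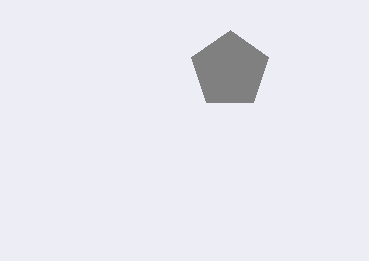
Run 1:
a = 230, b = 70, c = 40, col = 'gray'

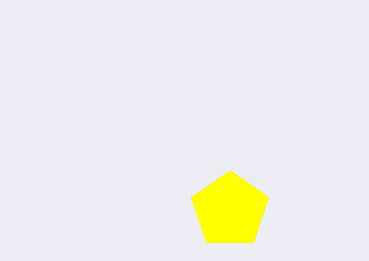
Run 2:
a = 230, b = 210, c = 40, col = 'yellow'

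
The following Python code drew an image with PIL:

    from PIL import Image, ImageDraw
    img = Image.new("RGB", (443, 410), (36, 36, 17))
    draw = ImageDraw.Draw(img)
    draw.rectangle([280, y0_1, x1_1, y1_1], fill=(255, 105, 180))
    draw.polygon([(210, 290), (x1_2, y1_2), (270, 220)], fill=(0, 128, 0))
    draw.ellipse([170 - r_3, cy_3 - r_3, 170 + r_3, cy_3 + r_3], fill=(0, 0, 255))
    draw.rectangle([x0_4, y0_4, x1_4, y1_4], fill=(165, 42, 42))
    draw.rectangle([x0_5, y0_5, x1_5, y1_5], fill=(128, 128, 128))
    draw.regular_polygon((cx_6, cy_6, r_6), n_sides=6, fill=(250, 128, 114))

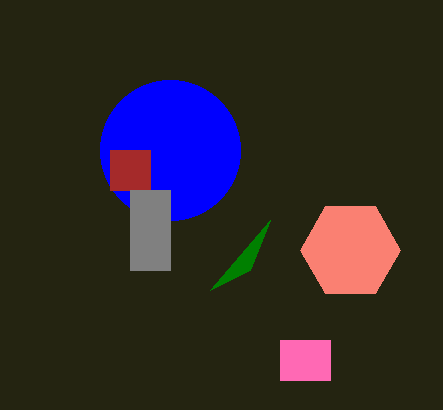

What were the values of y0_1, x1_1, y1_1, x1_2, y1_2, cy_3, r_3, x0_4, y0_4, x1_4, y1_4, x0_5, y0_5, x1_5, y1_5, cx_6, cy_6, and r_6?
y0_1 = 340, x1_1 = 330, y1_1 = 380, x1_2 = 250, y1_2 = 270, cy_3 = 150, r_3 = 70, x0_4 = 110, y0_4 = 150, x1_4 = 150, y1_4 = 190, x0_5 = 130, y0_5 = 190, x1_5 = 170, y1_5 = 270, cx_6 = 350, cy_6 = 250, r_6 = 50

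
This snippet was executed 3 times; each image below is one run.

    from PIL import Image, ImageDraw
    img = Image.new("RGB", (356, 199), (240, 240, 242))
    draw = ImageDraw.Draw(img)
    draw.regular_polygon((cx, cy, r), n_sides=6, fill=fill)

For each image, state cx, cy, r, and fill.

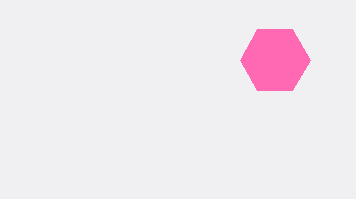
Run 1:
cx = 275
cy = 60
r = 35
fill = 'hotpink'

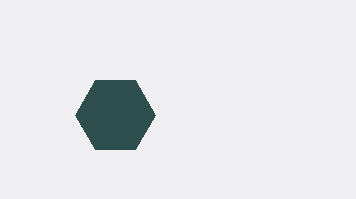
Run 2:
cx = 115
cy = 115
r = 40
fill = 'darkslategray'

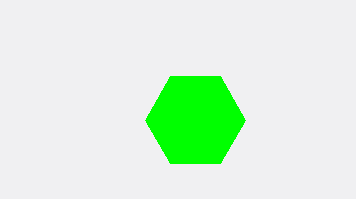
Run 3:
cx = 195
cy = 120
r = 50
fill = 'lime'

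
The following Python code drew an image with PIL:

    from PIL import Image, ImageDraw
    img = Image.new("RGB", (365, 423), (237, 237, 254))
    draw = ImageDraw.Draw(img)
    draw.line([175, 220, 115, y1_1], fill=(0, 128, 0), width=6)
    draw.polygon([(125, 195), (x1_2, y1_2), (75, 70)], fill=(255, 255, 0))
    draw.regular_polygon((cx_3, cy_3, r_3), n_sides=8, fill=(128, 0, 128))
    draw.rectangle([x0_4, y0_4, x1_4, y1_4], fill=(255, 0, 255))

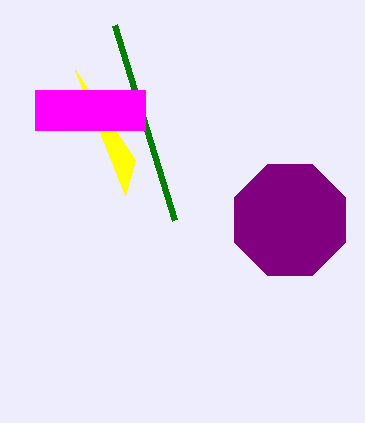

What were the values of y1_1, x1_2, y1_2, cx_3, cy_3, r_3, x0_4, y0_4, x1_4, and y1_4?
y1_1 = 25
x1_2 = 135
y1_2 = 160
cx_3 = 290
cy_3 = 220
r_3 = 60
x0_4 = 35
y0_4 = 90
x1_4 = 145
y1_4 = 130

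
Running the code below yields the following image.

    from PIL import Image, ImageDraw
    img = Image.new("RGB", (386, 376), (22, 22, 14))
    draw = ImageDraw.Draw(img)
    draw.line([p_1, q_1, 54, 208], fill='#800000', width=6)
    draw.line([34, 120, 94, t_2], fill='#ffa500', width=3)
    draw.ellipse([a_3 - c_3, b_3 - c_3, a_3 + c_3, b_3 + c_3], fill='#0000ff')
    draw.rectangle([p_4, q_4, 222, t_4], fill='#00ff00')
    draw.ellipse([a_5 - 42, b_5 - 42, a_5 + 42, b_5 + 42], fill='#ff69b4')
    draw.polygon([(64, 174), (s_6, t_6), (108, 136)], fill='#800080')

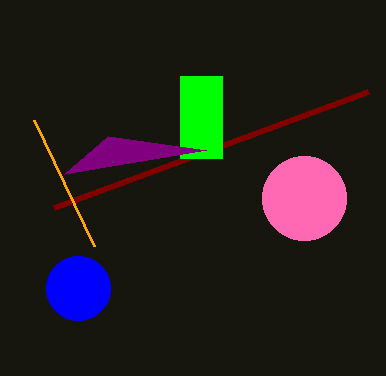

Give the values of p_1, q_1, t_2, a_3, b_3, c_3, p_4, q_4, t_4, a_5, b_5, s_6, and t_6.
p_1 = 368
q_1 = 92
t_2 = 246
a_3 = 78
b_3 = 288
c_3 = 32
p_4 = 180
q_4 = 76
t_4 = 158
a_5 = 304
b_5 = 198
s_6 = 206
t_6 = 150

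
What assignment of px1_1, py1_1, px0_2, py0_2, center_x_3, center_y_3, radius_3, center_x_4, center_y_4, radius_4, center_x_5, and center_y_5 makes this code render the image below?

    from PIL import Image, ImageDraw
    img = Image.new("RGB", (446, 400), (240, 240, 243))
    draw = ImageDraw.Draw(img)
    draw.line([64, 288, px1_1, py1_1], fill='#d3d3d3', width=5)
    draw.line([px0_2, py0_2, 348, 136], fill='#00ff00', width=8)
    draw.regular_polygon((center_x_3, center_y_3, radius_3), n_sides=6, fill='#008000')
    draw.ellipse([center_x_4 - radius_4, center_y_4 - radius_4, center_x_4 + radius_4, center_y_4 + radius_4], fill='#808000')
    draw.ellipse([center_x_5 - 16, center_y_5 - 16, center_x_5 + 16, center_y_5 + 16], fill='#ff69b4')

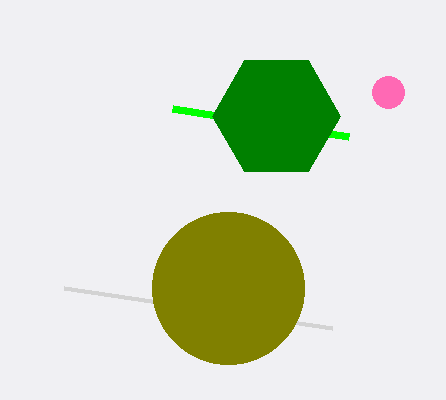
px1_1 = 332
py1_1 = 328
px0_2 = 172
py0_2 = 108
center_x_3 = 276
center_y_3 = 116
radius_3 = 64
center_x_4 = 228
center_y_4 = 288
radius_4 = 76
center_x_5 = 388
center_y_5 = 92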